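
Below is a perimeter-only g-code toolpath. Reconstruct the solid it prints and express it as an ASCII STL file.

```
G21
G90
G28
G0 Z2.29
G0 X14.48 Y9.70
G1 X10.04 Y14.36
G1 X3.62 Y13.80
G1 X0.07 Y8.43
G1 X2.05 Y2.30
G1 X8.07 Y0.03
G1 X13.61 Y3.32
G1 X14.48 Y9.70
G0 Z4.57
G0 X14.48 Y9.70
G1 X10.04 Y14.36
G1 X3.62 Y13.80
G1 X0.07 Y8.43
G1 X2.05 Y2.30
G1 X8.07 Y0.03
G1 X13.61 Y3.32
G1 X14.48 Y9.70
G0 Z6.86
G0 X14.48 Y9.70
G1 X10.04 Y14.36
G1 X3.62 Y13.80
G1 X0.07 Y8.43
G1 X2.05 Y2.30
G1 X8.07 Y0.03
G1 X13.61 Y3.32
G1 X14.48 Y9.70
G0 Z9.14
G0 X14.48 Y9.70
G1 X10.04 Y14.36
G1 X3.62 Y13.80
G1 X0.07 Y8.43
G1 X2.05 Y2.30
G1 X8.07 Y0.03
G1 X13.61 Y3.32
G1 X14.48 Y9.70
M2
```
solid part
  facet normal 0.0000 0.0000 -1.0000
    outer loop
      vertex 3.62 13.80 0.00
      vertex 10.04 14.36 0.00
      vertex 14.48 9.70 0.00
    endloop
  endfacet
  facet normal 0.0000 0.0000 -1.0000
    outer loop
      vertex 0.07 8.43 0.00
      vertex 3.62 13.80 0.00
      vertex 14.48 9.70 0.00
    endloop
  endfacet
  facet normal 0.0000 0.0000 -1.0000
    outer loop
      vertex 2.05 2.30 0.00
      vertex 0.07 8.43 0.00
      vertex 14.48 9.70 0.00
    endloop
  endfacet
  facet normal 0.0000 0.0000 -1.0000
    outer loop
      vertex 8.07 0.03 0.00
      vertex 2.05 2.30 0.00
      vertex 14.48 9.70 0.00
    endloop
  endfacet
  facet normal 0.0000 0.0000 -1.0000
    outer loop
      vertex 13.61 3.32 0.00
      vertex 8.07 0.03 0.00
      vertex 14.48 9.70 0.00
    endloop
  endfacet
  facet normal 0.0000 0.0000 1.0000
    outer loop
      vertex 14.48 9.70 9.14
      vertex 10.04 14.36 9.14
      vertex 3.62 13.80 9.14
    endloop
  endfacet
  facet normal 0.0000 0.0000 1.0000
    outer loop
      vertex 14.48 9.70 9.14
      vertex 3.62 13.80 9.14
      vertex 0.07 8.43 9.14
    endloop
  endfacet
  facet normal 0.0000 0.0000 1.0000
    outer loop
      vertex 14.48 9.70 9.14
      vertex 0.07 8.43 9.14
      vertex 2.05 2.30 9.14
    endloop
  endfacet
  facet normal 0.0000 0.0000 1.0000
    outer loop
      vertex 14.48 9.70 9.14
      vertex 2.05 2.30 9.14
      vertex 8.07 0.03 9.14
    endloop
  endfacet
  facet normal 0.0000 0.0000 1.0000
    outer loop
      vertex 14.48 9.70 9.14
      vertex 8.07 0.03 9.14
      vertex 13.61 3.32 9.14
    endloop
  endfacet
  facet normal 0.7240 0.6898 0.0000
    outer loop
      vertex 14.48 9.70 0.00
      vertex 10.04 14.36 0.00
      vertex 10.04 14.36 9.14
    endloop
  endfacet
  facet normal 0.7240 0.6898 0.0000
    outer loop
      vertex 14.48 9.70 0.00
      vertex 10.04 14.36 9.14
      vertex 14.48 9.70 9.14
    endloop
  endfacet
  facet normal -0.0869 0.9962 0.0000
    outer loop
      vertex 10.04 14.36 0.00
      vertex 3.62 13.80 0.00
      vertex 3.62 13.80 9.14
    endloop
  endfacet
  facet normal -0.0869 0.9962 0.0000
    outer loop
      vertex 10.04 14.36 0.00
      vertex 3.62 13.80 9.14
      vertex 10.04 14.36 9.14
    endloop
  endfacet
  facet normal -0.8342 0.5515 0.0000
    outer loop
      vertex 3.62 13.80 0.00
      vertex 0.07 8.43 0.00
      vertex 0.07 8.43 9.14
    endloop
  endfacet
  facet normal -0.8342 0.5515 0.0000
    outer loop
      vertex 3.62 13.80 0.00
      vertex 0.07 8.43 9.14
      vertex 3.62 13.80 9.14
    endloop
  endfacet
  facet normal -0.9516 -0.3074 0.0000
    outer loop
      vertex 0.07 8.43 0.00
      vertex 2.05 2.30 0.00
      vertex 2.05 2.30 9.14
    endloop
  endfacet
  facet normal -0.9516 -0.3074 0.0000
    outer loop
      vertex 0.07 8.43 0.00
      vertex 2.05 2.30 9.14
      vertex 0.07 8.43 9.14
    endloop
  endfacet
  facet normal -0.3528 -0.9357 0.0000
    outer loop
      vertex 2.05 2.30 0.00
      vertex 8.07 0.03 0.00
      vertex 8.07 0.03 9.14
    endloop
  endfacet
  facet normal -0.3528 -0.9357 0.0000
    outer loop
      vertex 2.05 2.30 0.00
      vertex 8.07 0.03 9.14
      vertex 2.05 2.30 9.14
    endloop
  endfacet
  facet normal 0.5106 -0.8598 0.0000
    outer loop
      vertex 8.07 0.03 0.00
      vertex 13.61 3.32 0.00
      vertex 13.61 3.32 9.14
    endloop
  endfacet
  facet normal 0.5106 -0.8598 0.0000
    outer loop
      vertex 8.07 0.03 0.00
      vertex 13.61 3.32 9.14
      vertex 8.07 0.03 9.14
    endloop
  endfacet
  facet normal 0.9908 -0.1351 0.0000
    outer loop
      vertex 13.61 3.32 0.00
      vertex 14.48 9.70 0.00
      vertex 14.48 9.70 9.14
    endloop
  endfacet
  facet normal 0.9908 -0.1351 0.0000
    outer loop
      vertex 13.61 3.32 0.00
      vertex 14.48 9.70 9.14
      vertex 13.61 3.32 9.14
    endloop
  endfacet
endsolid part

The G0 Z moves step by Δz≈2.29 mm. Every layer's G1 loop is the same polygon, so the solid is a straight extrusion of it from z=0 to z≈9.14. Closing with flat bottom and top caps and triangulating gives 24 facets — a regular 7-sided prism (a cylinder approximated with 7 flat sides), circumscribed radius ≈ 7.42 mm, height ≈ 9.14 mm.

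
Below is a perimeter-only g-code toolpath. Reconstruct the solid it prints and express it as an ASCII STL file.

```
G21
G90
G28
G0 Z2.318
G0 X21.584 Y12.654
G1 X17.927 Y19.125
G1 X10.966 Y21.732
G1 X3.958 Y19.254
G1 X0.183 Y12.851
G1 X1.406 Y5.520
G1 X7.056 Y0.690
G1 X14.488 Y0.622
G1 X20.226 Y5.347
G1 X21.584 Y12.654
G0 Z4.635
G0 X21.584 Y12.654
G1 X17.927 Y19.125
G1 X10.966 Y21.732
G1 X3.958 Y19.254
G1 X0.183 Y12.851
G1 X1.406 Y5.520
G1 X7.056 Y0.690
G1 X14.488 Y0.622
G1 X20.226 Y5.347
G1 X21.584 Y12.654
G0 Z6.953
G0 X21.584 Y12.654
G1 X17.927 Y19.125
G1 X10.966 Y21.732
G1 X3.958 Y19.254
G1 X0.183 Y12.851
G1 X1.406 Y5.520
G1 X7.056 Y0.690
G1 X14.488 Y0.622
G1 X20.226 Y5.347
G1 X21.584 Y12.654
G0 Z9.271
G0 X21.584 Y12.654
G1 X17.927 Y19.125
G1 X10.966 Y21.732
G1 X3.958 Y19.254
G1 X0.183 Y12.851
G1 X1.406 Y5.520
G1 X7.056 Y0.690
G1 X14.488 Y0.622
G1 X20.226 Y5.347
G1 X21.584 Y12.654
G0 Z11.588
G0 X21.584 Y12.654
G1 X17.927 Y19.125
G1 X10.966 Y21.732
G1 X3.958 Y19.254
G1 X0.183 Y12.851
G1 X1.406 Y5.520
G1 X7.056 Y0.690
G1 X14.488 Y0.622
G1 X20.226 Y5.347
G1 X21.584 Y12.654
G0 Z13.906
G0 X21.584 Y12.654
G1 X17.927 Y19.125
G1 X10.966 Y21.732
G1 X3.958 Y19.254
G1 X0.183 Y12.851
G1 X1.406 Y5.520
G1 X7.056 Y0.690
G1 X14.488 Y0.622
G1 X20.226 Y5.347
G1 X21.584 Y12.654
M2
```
solid part
  facet normal 0.0000 0.0000 -1.0000
    outer loop
      vertex 10.966 21.732 0.000
      vertex 17.927 19.125 0.000
      vertex 21.584 12.654 0.000
    endloop
  endfacet
  facet normal 0.0000 0.0000 -1.0000
    outer loop
      vertex 3.958 19.254 0.000
      vertex 10.966 21.732 0.000
      vertex 21.584 12.654 0.000
    endloop
  endfacet
  facet normal 0.0000 0.0000 -1.0000
    outer loop
      vertex 0.183 12.851 0.000
      vertex 3.958 19.254 0.000
      vertex 21.584 12.654 0.000
    endloop
  endfacet
  facet normal 0.0000 0.0000 -1.0000
    outer loop
      vertex 1.406 5.520 0.000
      vertex 0.183 12.851 0.000
      vertex 21.584 12.654 0.000
    endloop
  endfacet
  facet normal 0.0000 0.0000 -1.0000
    outer loop
      vertex 7.056 0.690 0.000
      vertex 1.406 5.520 0.000
      vertex 21.584 12.654 0.000
    endloop
  endfacet
  facet normal 0.0000 0.0000 -1.0000
    outer loop
      vertex 14.488 0.622 0.000
      vertex 7.056 0.690 0.000
      vertex 21.584 12.654 0.000
    endloop
  endfacet
  facet normal 0.0000 0.0000 -1.0000
    outer loop
      vertex 20.226 5.347 0.000
      vertex 14.488 0.622 0.000
      vertex 21.584 12.654 0.000
    endloop
  endfacet
  facet normal 0.0000 0.0000 1.0000
    outer loop
      vertex 21.584 12.654 13.906
      vertex 17.927 19.125 13.906
      vertex 10.966 21.732 13.906
    endloop
  endfacet
  facet normal 0.0000 0.0000 1.0000
    outer loop
      vertex 21.584 12.654 13.906
      vertex 10.966 21.732 13.906
      vertex 3.958 19.254 13.906
    endloop
  endfacet
  facet normal 0.0000 0.0000 1.0000
    outer loop
      vertex 21.584 12.654 13.906
      vertex 3.958 19.254 13.906
      vertex 0.183 12.851 13.906
    endloop
  endfacet
  facet normal 0.0000 0.0000 1.0000
    outer loop
      vertex 21.584 12.654 13.906
      vertex 0.183 12.851 13.906
      vertex 1.406 5.520 13.906
    endloop
  endfacet
  facet normal 0.0000 0.0000 1.0000
    outer loop
      vertex 21.584 12.654 13.906
      vertex 1.406 5.520 13.906
      vertex 7.056 0.690 13.906
    endloop
  endfacet
  facet normal 0.0000 0.0000 1.0000
    outer loop
      vertex 21.584 12.654 13.906
      vertex 7.056 0.690 13.906
      vertex 14.488 0.622 13.906
    endloop
  endfacet
  facet normal 0.0000 0.0000 1.0000
    outer loop
      vertex 21.584 12.654 13.906
      vertex 14.488 0.622 13.906
      vertex 20.226 5.347 13.906
    endloop
  endfacet
  facet normal 0.8706 0.4920 0.0000
    outer loop
      vertex 21.584 12.654 0.000
      vertex 17.927 19.125 0.000
      vertex 17.927 19.125 13.906
    endloop
  endfacet
  facet normal 0.8706 0.4920 0.0000
    outer loop
      vertex 21.584 12.654 0.000
      vertex 17.927 19.125 13.906
      vertex 21.584 12.654 13.906
    endloop
  endfacet
  facet normal 0.3507 0.9365 0.0000
    outer loop
      vertex 17.927 19.125 0.000
      vertex 10.966 21.732 0.000
      vertex 10.966 21.732 13.906
    endloop
  endfacet
  facet normal 0.3507 0.9365 0.0000
    outer loop
      vertex 17.927 19.125 0.000
      vertex 10.966 21.732 13.906
      vertex 17.927 19.125 13.906
    endloop
  endfacet
  facet normal -0.3334 0.9428 0.0000
    outer loop
      vertex 10.966 21.732 0.000
      vertex 3.958 19.254 0.000
      vertex 3.958 19.254 13.906
    endloop
  endfacet
  facet normal -0.3334 0.9428 0.0000
    outer loop
      vertex 10.966 21.732 0.000
      vertex 3.958 19.254 13.906
      vertex 10.966 21.732 13.906
    endloop
  endfacet
  facet normal -0.8614 0.5079 0.0000
    outer loop
      vertex 3.958 19.254 0.000
      vertex 0.183 12.851 0.000
      vertex 0.183 12.851 13.906
    endloop
  endfacet
  facet normal -0.8614 0.5079 0.0000
    outer loop
      vertex 3.958 19.254 0.000
      vertex 0.183 12.851 13.906
      vertex 3.958 19.254 13.906
    endloop
  endfacet
  facet normal -0.9864 -0.1646 0.0000
    outer loop
      vertex 0.183 12.851 0.000
      vertex 1.406 5.520 0.000
      vertex 1.406 5.520 13.906
    endloop
  endfacet
  facet normal -0.9864 -0.1646 0.0000
    outer loop
      vertex 0.183 12.851 0.000
      vertex 1.406 5.520 13.906
      vertex 0.183 12.851 13.906
    endloop
  endfacet
  facet normal -0.6498 -0.7601 0.0000
    outer loop
      vertex 1.406 5.520 0.000
      vertex 7.056 0.690 0.000
      vertex 7.056 0.690 13.906
    endloop
  endfacet
  facet normal -0.6498 -0.7601 0.0000
    outer loop
      vertex 1.406 5.520 0.000
      vertex 7.056 0.690 13.906
      vertex 1.406 5.520 13.906
    endloop
  endfacet
  facet normal -0.0091 -1.0000 0.0000
    outer loop
      vertex 7.056 0.690 0.000
      vertex 14.488 0.622 0.000
      vertex 14.488 0.622 13.906
    endloop
  endfacet
  facet normal -0.0091 -1.0000 0.0000
    outer loop
      vertex 7.056 0.690 0.000
      vertex 14.488 0.622 13.906
      vertex 7.056 0.690 13.906
    endloop
  endfacet
  facet normal 0.6357 -0.7720 0.0000
    outer loop
      vertex 14.488 0.622 0.000
      vertex 20.226 5.347 0.000
      vertex 20.226 5.347 13.906
    endloop
  endfacet
  facet normal 0.6357 -0.7720 0.0000
    outer loop
      vertex 14.488 0.622 0.000
      vertex 20.226 5.347 13.906
      vertex 14.488 0.622 13.906
    endloop
  endfacet
  facet normal 0.9832 -0.1827 0.0000
    outer loop
      vertex 20.226 5.347 0.000
      vertex 21.584 12.654 0.000
      vertex 21.584 12.654 13.906
    endloop
  endfacet
  facet normal 0.9832 -0.1827 0.0000
    outer loop
      vertex 20.226 5.347 0.000
      vertex 21.584 12.654 13.906
      vertex 20.226 5.347 13.906
    endloop
  endfacet
endsolid part

The G0 Z moves step by Δz≈2.318 mm. Every layer's G1 loop is the same polygon, so the solid is a straight extrusion of it from z=0 to z≈13.9. Closing with flat bottom and top caps and triangulating gives 32 facets — a regular 9-sided prism (a cylinder approximated with 9 flat sides), circumscribed radius ≈ 10.9 mm, height ≈ 13.9 mm.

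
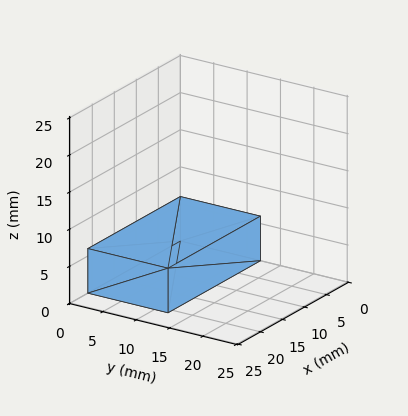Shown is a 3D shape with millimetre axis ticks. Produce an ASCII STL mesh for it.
Reading the render: the shape is a rectangular box, roughly 21 × 12 mm footprint and 6 mm tall (dimensions read to the nearest mm from the axis ticks). For the STL, each face is triangulated and given an outward normal.

solid part
  facet normal 0.0000 0.0000 -1.0000
    outer loop
      vertex 21.000 12.000 0.000
      vertex 21.000 0.000 0.000
      vertex 0.000 0.000 0.000
    endloop
  endfacet
  facet normal 0.0000 0.0000 -1.0000
    outer loop
      vertex 0.000 12.000 0.000
      vertex 21.000 12.000 0.000
      vertex 0.000 0.000 0.000
    endloop
  endfacet
  facet normal 0.0000 0.0000 1.0000
    outer loop
      vertex 0.000 0.000 6.000
      vertex 21.000 0.000 6.000
      vertex 21.000 12.000 6.000
    endloop
  endfacet
  facet normal 0.0000 0.0000 1.0000
    outer loop
      vertex 0.000 0.000 6.000
      vertex 21.000 12.000 6.000
      vertex 0.000 12.000 6.000
    endloop
  endfacet
  facet normal 0.0000 -1.0000 0.0000
    outer loop
      vertex 0.000 0.000 0.000
      vertex 21.000 0.000 0.000
      vertex 21.000 0.000 6.000
    endloop
  endfacet
  facet normal 0.0000 -1.0000 0.0000
    outer loop
      vertex 0.000 0.000 0.000
      vertex 21.000 0.000 6.000
      vertex 0.000 0.000 6.000
    endloop
  endfacet
  facet normal 0.0000 1.0000 0.0000
    outer loop
      vertex 21.000 12.000 6.000
      vertex 21.000 12.000 0.000
      vertex 0.000 12.000 0.000
    endloop
  endfacet
  facet normal 0.0000 1.0000 0.0000
    outer loop
      vertex 0.000 12.000 6.000
      vertex 21.000 12.000 6.000
      vertex 0.000 12.000 0.000
    endloop
  endfacet
  facet normal -1.0000 0.0000 0.0000
    outer loop
      vertex 0.000 12.000 6.000
      vertex 0.000 12.000 0.000
      vertex 0.000 0.000 0.000
    endloop
  endfacet
  facet normal -1.0000 0.0000 0.0000
    outer loop
      vertex 0.000 0.000 6.000
      vertex 0.000 12.000 6.000
      vertex 0.000 0.000 0.000
    endloop
  endfacet
  facet normal 1.0000 0.0000 0.0000
    outer loop
      vertex 21.000 0.000 0.000
      vertex 21.000 12.000 0.000
      vertex 21.000 12.000 6.000
    endloop
  endfacet
  facet normal 1.0000 0.0000 0.0000
    outer loop
      vertex 21.000 0.000 0.000
      vertex 21.000 12.000 6.000
      vertex 21.000 0.000 6.000
    endloop
  endfacet
endsolid part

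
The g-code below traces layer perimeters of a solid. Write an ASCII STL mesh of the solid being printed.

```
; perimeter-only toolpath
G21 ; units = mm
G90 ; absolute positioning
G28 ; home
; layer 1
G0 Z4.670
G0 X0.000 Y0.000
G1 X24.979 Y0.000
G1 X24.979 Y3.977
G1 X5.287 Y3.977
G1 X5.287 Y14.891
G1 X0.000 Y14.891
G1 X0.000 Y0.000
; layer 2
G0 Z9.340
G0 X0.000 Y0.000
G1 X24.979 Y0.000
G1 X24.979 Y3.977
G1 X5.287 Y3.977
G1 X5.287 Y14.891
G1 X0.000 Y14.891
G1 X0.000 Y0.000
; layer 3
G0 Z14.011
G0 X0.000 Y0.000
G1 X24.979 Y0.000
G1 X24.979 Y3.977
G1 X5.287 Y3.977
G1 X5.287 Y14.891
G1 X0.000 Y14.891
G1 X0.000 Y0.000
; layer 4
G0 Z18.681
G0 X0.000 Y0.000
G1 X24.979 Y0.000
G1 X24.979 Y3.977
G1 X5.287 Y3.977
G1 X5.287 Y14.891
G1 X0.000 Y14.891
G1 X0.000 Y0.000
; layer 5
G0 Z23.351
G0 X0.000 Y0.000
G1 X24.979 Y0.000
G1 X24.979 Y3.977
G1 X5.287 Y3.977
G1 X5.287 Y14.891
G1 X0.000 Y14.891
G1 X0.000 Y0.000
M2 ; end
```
solid part
  facet normal 0.0000 0.0000 -1.0000
    outer loop
      vertex 24.979 3.977 0.000
      vertex 24.979 0.000 0.000
      vertex 0.000 0.000 0.000
    endloop
  endfacet
  facet normal 0.0000 0.0000 -1.0000
    outer loop
      vertex 5.287 3.977 0.000
      vertex 24.979 3.977 0.000
      vertex 0.000 0.000 0.000
    endloop
  endfacet
  facet normal 0.0000 0.0000 -1.0000
    outer loop
      vertex 5.287 14.891 0.000
      vertex 5.287 3.977 0.000
      vertex 0.000 0.000 0.000
    endloop
  endfacet
  facet normal 0.0000 0.0000 -1.0000
    outer loop
      vertex 0.000 14.891 0.000
      vertex 5.287 14.891 0.000
      vertex 0.000 0.000 0.000
    endloop
  endfacet
  facet normal 0.0000 0.0000 1.0000
    outer loop
      vertex 0.000 0.000 23.351
      vertex 24.979 0.000 23.351
      vertex 24.979 3.977 23.351
    endloop
  endfacet
  facet normal 0.0000 0.0000 1.0000
    outer loop
      vertex 0.000 0.000 23.351
      vertex 24.979 3.977 23.351
      vertex 5.287 3.977 23.351
    endloop
  endfacet
  facet normal 0.0000 0.0000 1.0000
    outer loop
      vertex 0.000 0.000 23.351
      vertex 5.287 3.977 23.351
      vertex 5.287 14.891 23.351
    endloop
  endfacet
  facet normal 0.0000 0.0000 1.0000
    outer loop
      vertex 0.000 0.000 23.351
      vertex 5.287 14.891 23.351
      vertex 0.000 14.891 23.351
    endloop
  endfacet
  facet normal 0.0000 -1.0000 0.0000
    outer loop
      vertex 0.000 0.000 0.000
      vertex 24.979 0.000 0.000
      vertex 24.979 0.000 23.351
    endloop
  endfacet
  facet normal 0.0000 -1.0000 0.0000
    outer loop
      vertex 0.000 0.000 0.000
      vertex 24.979 0.000 23.351
      vertex 0.000 0.000 23.351
    endloop
  endfacet
  facet normal 1.0000 0.0000 0.0000
    outer loop
      vertex 24.979 0.000 0.000
      vertex 24.979 3.977 0.000
      vertex 24.979 3.977 23.351
    endloop
  endfacet
  facet normal 1.0000 0.0000 0.0000
    outer loop
      vertex 24.979 0.000 0.000
      vertex 24.979 3.977 23.351
      vertex 24.979 0.000 23.351
    endloop
  endfacet
  facet normal 0.0000 1.0000 0.0000
    outer loop
      vertex 24.979 3.977 0.000
      vertex 5.287 3.977 0.000
      vertex 5.287 3.977 23.351
    endloop
  endfacet
  facet normal 0.0000 1.0000 0.0000
    outer loop
      vertex 24.979 3.977 0.000
      vertex 5.287 3.977 23.351
      vertex 24.979 3.977 23.351
    endloop
  endfacet
  facet normal 1.0000 0.0000 0.0000
    outer loop
      vertex 5.287 3.977 0.000
      vertex 5.287 14.891 0.000
      vertex 5.287 14.891 23.351
    endloop
  endfacet
  facet normal 1.0000 0.0000 0.0000
    outer loop
      vertex 5.287 3.977 0.000
      vertex 5.287 14.891 23.351
      vertex 5.287 3.977 23.351
    endloop
  endfacet
  facet normal 0.0000 1.0000 0.0000
    outer loop
      vertex 5.287 14.891 0.000
      vertex 0.000 14.891 0.000
      vertex 0.000 14.891 23.351
    endloop
  endfacet
  facet normal 0.0000 1.0000 0.0000
    outer loop
      vertex 5.287 14.891 0.000
      vertex 0.000 14.891 23.351
      vertex 5.287 14.891 23.351
    endloop
  endfacet
  facet normal -1.0000 0.0000 0.0000
    outer loop
      vertex 0.000 14.891 0.000
      vertex 0.000 0.000 0.000
      vertex 0.000 0.000 23.351
    endloop
  endfacet
  facet normal -1.0000 0.0000 0.0000
    outer loop
      vertex 0.000 14.891 0.000
      vertex 0.000 0.000 23.351
      vertex 0.000 14.891 23.351
    endloop
  endfacet
endsolid part

The G0 Z moves step by Δz≈4.670 mm. Every layer's G1 loop is the same polygon, so the solid is a straight extrusion of it from z=0 to z≈23.4. Closing with flat bottom and top caps and triangulating gives 20 facets — an L-shaped prism: outer 25 × 14.9 mm, arm thicknesses ≈ 3.98 mm (horizontal) and 5.29 mm (vertical), extruded 23.4 mm in z.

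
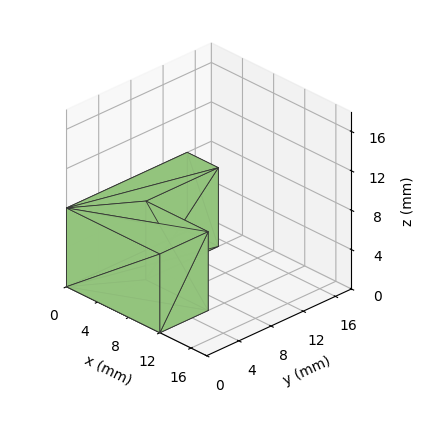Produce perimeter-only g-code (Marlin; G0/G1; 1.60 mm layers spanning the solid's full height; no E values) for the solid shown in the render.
Reading the render: the shape is an L-shaped prism: outer 12 × 15 mm, arm thicknesses ≈ 6 mm (horizontal) and 4 mm (vertical), extruded 8 mm in z (dimensions read to the nearest mm from the axis ticks). For the g-code, the solid's height is divided into equal slices at the stated Δz and each level perimeter traced with G1 moves after a G0 lift.

; perimeter-only toolpath
G21 ; units = mm
G90 ; absolute positioning
G28 ; home
; layer 1
G0 Z1.60
G0 X0.00 Y0.00
G1 X12.00 Y0.00
G1 X12.00 Y6.00
G1 X4.00 Y6.00
G1 X4.00 Y15.00
G1 X0.00 Y15.00
G1 X0.00 Y0.00
; layer 2
G0 Z3.20
G0 X0.00 Y0.00
G1 X12.00 Y0.00
G1 X12.00 Y6.00
G1 X4.00 Y6.00
G1 X4.00 Y15.00
G1 X0.00 Y15.00
G1 X0.00 Y0.00
; layer 3
G0 Z4.80
G0 X0.00 Y0.00
G1 X12.00 Y0.00
G1 X12.00 Y6.00
G1 X4.00 Y6.00
G1 X4.00 Y15.00
G1 X0.00 Y15.00
G1 X0.00 Y0.00
; layer 4
G0 Z6.40
G0 X0.00 Y0.00
G1 X12.00 Y0.00
G1 X12.00 Y6.00
G1 X4.00 Y6.00
G1 X4.00 Y15.00
G1 X0.00 Y15.00
G1 X0.00 Y0.00
; layer 5
G0 Z8.00
G0 X0.00 Y0.00
G1 X12.00 Y0.00
G1 X12.00 Y6.00
G1 X4.00 Y6.00
G1 X4.00 Y15.00
G1 X0.00 Y15.00
G1 X0.00 Y0.00
M2 ; end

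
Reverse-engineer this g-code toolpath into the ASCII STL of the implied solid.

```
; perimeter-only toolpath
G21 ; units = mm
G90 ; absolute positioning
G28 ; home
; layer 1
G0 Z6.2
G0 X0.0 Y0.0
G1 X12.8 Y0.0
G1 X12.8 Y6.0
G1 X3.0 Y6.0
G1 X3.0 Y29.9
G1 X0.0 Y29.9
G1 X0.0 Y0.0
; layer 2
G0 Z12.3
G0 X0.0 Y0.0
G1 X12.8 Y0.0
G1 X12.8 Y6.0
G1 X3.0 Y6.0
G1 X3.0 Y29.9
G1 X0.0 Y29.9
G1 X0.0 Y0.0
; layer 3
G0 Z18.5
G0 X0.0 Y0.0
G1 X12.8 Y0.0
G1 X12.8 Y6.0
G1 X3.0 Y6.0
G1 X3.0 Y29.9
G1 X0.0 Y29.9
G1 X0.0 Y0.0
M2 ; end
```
solid part
  facet normal 0.0000 0.0000 -1.0000
    outer loop
      vertex 12.8 6.0 0.0
      vertex 12.8 0.0 0.0
      vertex 0.0 0.0 0.0
    endloop
  endfacet
  facet normal 0.0000 0.0000 -1.0000
    outer loop
      vertex 3.0 6.0 0.0
      vertex 12.8 6.0 0.0
      vertex 0.0 0.0 0.0
    endloop
  endfacet
  facet normal 0.0000 0.0000 -1.0000
    outer loop
      vertex 3.0 29.9 0.0
      vertex 3.0 6.0 0.0
      vertex 0.0 0.0 0.0
    endloop
  endfacet
  facet normal 0.0000 0.0000 -1.0000
    outer loop
      vertex 0.0 29.9 0.0
      vertex 3.0 29.9 0.0
      vertex 0.0 0.0 0.0
    endloop
  endfacet
  facet normal 0.0000 0.0000 1.0000
    outer loop
      vertex 0.0 0.0 18.5
      vertex 12.8 0.0 18.5
      vertex 12.8 6.0 18.5
    endloop
  endfacet
  facet normal 0.0000 0.0000 1.0000
    outer loop
      vertex 0.0 0.0 18.5
      vertex 12.8 6.0 18.5
      vertex 3.0 6.0 18.5
    endloop
  endfacet
  facet normal 0.0000 0.0000 1.0000
    outer loop
      vertex 0.0 0.0 18.5
      vertex 3.0 6.0 18.5
      vertex 3.0 29.9 18.5
    endloop
  endfacet
  facet normal 0.0000 0.0000 1.0000
    outer loop
      vertex 0.0 0.0 18.5
      vertex 3.0 29.9 18.5
      vertex 0.0 29.9 18.5
    endloop
  endfacet
  facet normal 0.0000 -1.0000 0.0000
    outer loop
      vertex 0.0 0.0 0.0
      vertex 12.8 0.0 0.0
      vertex 12.8 0.0 18.5
    endloop
  endfacet
  facet normal 0.0000 -1.0000 0.0000
    outer loop
      vertex 0.0 0.0 0.0
      vertex 12.8 0.0 18.5
      vertex 0.0 0.0 18.5
    endloop
  endfacet
  facet normal 1.0000 0.0000 0.0000
    outer loop
      vertex 12.8 0.0 0.0
      vertex 12.8 6.0 0.0
      vertex 12.8 6.0 18.5
    endloop
  endfacet
  facet normal 1.0000 0.0000 0.0000
    outer loop
      vertex 12.8 0.0 0.0
      vertex 12.8 6.0 18.5
      vertex 12.8 0.0 18.5
    endloop
  endfacet
  facet normal 0.0000 1.0000 0.0000
    outer loop
      vertex 12.8 6.0 0.0
      vertex 3.0 6.0 0.0
      vertex 3.0 6.0 18.5
    endloop
  endfacet
  facet normal 0.0000 1.0000 0.0000
    outer loop
      vertex 12.8 6.0 0.0
      vertex 3.0 6.0 18.5
      vertex 12.8 6.0 18.5
    endloop
  endfacet
  facet normal 1.0000 0.0000 0.0000
    outer loop
      vertex 3.0 6.0 0.0
      vertex 3.0 29.9 0.0
      vertex 3.0 29.9 18.5
    endloop
  endfacet
  facet normal 1.0000 0.0000 0.0000
    outer loop
      vertex 3.0 6.0 0.0
      vertex 3.0 29.9 18.5
      vertex 3.0 6.0 18.5
    endloop
  endfacet
  facet normal 0.0000 1.0000 0.0000
    outer loop
      vertex 3.0 29.9 0.0
      vertex 0.0 29.9 0.0
      vertex 0.0 29.9 18.5
    endloop
  endfacet
  facet normal 0.0000 1.0000 0.0000
    outer loop
      vertex 3.0 29.9 0.0
      vertex 0.0 29.9 18.5
      vertex 3.0 29.9 18.5
    endloop
  endfacet
  facet normal -1.0000 0.0000 0.0000
    outer loop
      vertex 0.0 29.9 0.0
      vertex 0.0 0.0 0.0
      vertex 0.0 0.0 18.5
    endloop
  endfacet
  facet normal -1.0000 0.0000 0.0000
    outer loop
      vertex 0.0 29.9 0.0
      vertex 0.0 0.0 18.5
      vertex 0.0 29.9 18.5
    endloop
  endfacet
endsolid part

The G0 Z moves step by Δz≈6.2 mm. Every layer's G1 loop is the same polygon, so the solid is a straight extrusion of it from z=0 to z≈18.5. Closing with flat bottom and top caps and triangulating gives 20 facets — an L-shaped prism: outer 12.8 × 29.9 mm, arm thicknesses ≈ 6 mm (horizontal) and 3 mm (vertical), extruded 18.5 mm in z.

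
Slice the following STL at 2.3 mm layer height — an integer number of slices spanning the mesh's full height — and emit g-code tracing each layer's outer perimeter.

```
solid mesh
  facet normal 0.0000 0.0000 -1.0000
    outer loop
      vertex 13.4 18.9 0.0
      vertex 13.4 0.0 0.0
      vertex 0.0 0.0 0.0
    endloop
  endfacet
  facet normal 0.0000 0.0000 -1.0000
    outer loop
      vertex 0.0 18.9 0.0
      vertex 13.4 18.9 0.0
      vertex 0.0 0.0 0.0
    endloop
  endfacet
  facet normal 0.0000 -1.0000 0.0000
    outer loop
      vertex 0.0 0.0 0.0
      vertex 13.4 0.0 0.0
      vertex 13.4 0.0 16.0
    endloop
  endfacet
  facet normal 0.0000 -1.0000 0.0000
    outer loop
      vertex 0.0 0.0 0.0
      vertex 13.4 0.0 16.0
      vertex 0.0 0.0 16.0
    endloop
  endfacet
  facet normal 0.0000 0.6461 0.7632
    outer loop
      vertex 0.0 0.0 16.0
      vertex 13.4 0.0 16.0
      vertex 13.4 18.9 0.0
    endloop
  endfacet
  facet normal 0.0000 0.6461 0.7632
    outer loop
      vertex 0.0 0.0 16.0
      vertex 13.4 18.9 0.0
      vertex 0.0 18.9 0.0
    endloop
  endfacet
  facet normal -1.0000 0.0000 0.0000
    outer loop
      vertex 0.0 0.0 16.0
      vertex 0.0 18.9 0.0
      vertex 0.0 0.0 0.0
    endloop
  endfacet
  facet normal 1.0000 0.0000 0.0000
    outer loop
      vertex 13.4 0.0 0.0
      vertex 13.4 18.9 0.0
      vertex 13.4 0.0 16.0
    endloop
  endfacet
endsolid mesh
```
; perimeter-only toolpath
G21 ; units = mm
G90 ; absolute positioning
G28 ; home
; layer 1
G0 Z2.3
G0 X0.0 Y0.0
G1 X13.4 Y0.0
G1 X13.4 Y16.2
G1 X0.0 Y16.2
G1 X0.0 Y0.0
; layer 2
G0 Z4.6
G0 X0.0 Y0.0
G1 X13.4 Y0.0
G1 X13.4 Y13.5
G1 X0.0 Y13.5
G1 X0.0 Y0.0
; layer 3
G0 Z6.9
G0 X0.0 Y0.0
G1 X13.4 Y0.0
G1 X13.4 Y10.8
G1 X0.0 Y10.8
G1 X0.0 Y0.0
; layer 4
G0 Z9.1
G0 X0.0 Y0.0
G1 X13.4 Y0.0
G1 X13.4 Y8.1
G1 X0.0 Y8.1
G1 X0.0 Y0.0
; layer 5
G0 Z11.4
G0 X0.0 Y0.0
G1 X13.4 Y0.0
G1 X13.4 Y5.4
G1 X0.0 Y5.4
G1 X0.0 Y0.0
; layer 6
G0 Z13.7
G0 X0.0 Y0.0
G1 X13.4 Y0.0
G1 X13.4 Y2.7
G1 X0.0 Y2.7
G1 X0.0 Y0.0
M2 ; end

The solid is a wedge (ramp): 13.4 × 18.9 mm base, rising to 16 mm along the y=0 edge and sloping linearly to z=0 at y=18.9. Slicing at Δz = 2.3 mm — 7 equal slices spanning the solid's height, so layer i sits at z = i·h/7 — gives 6 non-empty perimeters. Each is a 4-segment closed polygon; G0 lifts to the layer z and rapids to the start vertex, then G1 traces the edges. The cross-section shrinks linearly with z (the slice at the apex is degenerate and omitted).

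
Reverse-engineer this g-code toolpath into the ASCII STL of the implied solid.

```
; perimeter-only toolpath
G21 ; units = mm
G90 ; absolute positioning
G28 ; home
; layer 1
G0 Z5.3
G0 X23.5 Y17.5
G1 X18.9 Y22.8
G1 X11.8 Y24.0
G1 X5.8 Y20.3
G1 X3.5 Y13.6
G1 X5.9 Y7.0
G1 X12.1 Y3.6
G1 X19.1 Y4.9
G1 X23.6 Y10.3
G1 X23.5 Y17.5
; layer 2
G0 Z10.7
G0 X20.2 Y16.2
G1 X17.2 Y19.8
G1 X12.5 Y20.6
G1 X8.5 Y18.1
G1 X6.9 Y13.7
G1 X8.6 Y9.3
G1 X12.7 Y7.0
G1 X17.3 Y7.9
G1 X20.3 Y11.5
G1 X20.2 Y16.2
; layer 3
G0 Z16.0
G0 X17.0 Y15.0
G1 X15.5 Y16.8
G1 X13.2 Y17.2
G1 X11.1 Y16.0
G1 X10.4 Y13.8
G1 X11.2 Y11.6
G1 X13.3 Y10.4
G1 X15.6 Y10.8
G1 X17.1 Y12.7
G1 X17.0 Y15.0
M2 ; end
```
solid part
  facet normal 0.0000 0.0000 -1.0000
    outer loop
      vertex 11.2 27.4 0.0
      vertex 20.6 25.8 0.0
      vertex 26.7 18.7 0.0
    endloop
  endfacet
  facet normal 0.0000 0.0000 -1.0000
    outer loop
      vertex 3.1 22.5 0.0
      vertex 11.2 27.4 0.0
      vertex 26.7 18.7 0.0
    endloop
  endfacet
  facet normal 0.0000 0.0000 -1.0000
    outer loop
      vertex 0.0 13.6 0.0
      vertex 3.1 22.5 0.0
      vertex 26.7 18.7 0.0
    endloop
  endfacet
  facet normal 0.0000 0.0000 -1.0000
    outer loop
      vertex 3.3 4.8 0.0
      vertex 0.0 13.6 0.0
      vertex 26.7 18.7 0.0
    endloop
  endfacet
  facet normal 0.0000 0.0000 -1.0000
    outer loop
      vertex 11.6 0.2 0.0
      vertex 3.3 4.8 0.0
      vertex 26.7 18.7 0.0
    endloop
  endfacet
  facet normal 0.0000 0.0000 -1.0000
    outer loop
      vertex 20.8 1.9 0.0
      vertex 11.6 0.2 0.0
      vertex 26.7 18.7 0.0
    endloop
  endfacet
  facet normal 0.0000 0.0000 -1.0000
    outer loop
      vertex 26.8 9.2 0.0
      vertex 20.8 1.9 0.0
      vertex 26.7 18.7 0.0
    endloop
  endfacet
  facet normal 0.6477 0.5565 0.5203
    outer loop
      vertex 26.7 18.7 0.0
      vertex 20.6 25.8 0.0
      vertex 13.8 13.8 21.3
    endloop
  endfacet
  facet normal 0.1433 0.8420 0.5201
    outer loop
      vertex 20.6 25.8 0.0
      vertex 11.2 27.4 0.0
      vertex 13.8 13.8 21.3
    endloop
  endfacet
  facet normal -0.4420 0.7306 0.5204
    outer loop
      vertex 11.2 27.4 0.0
      vertex 3.1 22.5 0.0
      vertex 13.8 13.8 21.3
    endloop
  endfacet
  facet normal -0.8066 0.2810 0.5200
    outer loop
      vertex 3.1 22.5 0.0
      vertex 0.0 13.6 0.0
      vertex 13.8 13.8 21.3
    endloop
  endfacet
  facet normal -0.7994 -0.2998 0.5207
    outer loop
      vertex 0.0 13.6 0.0
      vertex 3.3 4.8 0.0
      vertex 13.8 13.8 21.3
    endloop
  endfacet
  facet normal -0.4141 -0.7472 0.5198
    outer loop
      vertex 3.3 4.8 0.0
      vertex 11.6 0.2 0.0
      vertex 13.8 13.8 21.3
    endloop
  endfacet
  facet normal 0.1552 -0.8398 0.5202
    outer loop
      vertex 11.6 0.2 0.0
      vertex 20.8 1.9 0.0
      vertex 13.8 13.8 21.3
    endloop
  endfacet
  facet normal 0.6599 -0.5424 0.5199
    outer loop
      vertex 20.8 1.9 0.0
      vertex 26.8 9.2 0.0
      vertex 13.8 13.8 21.3
    endloop
  endfacet
  facet normal 0.8544 0.0090 0.5195
    outer loop
      vertex 26.8 9.2 0.0
      vertex 26.7 18.7 0.0
      vertex 13.8 13.8 21.3
    endloop
  endfacet
endsolid part

The G0 Z moves step by Δz≈5.3 mm. The G1 loops shrink linearly with z, so the solid tapers from its base footprint up to z≈21.3. Closing with a flat bottom cap and the tapered top and triangulating gives 16 facets — a regular 9-sided pyramid, base circumscribed radius ≈ 13.8 mm, apex at z ≈ 21.3 mm.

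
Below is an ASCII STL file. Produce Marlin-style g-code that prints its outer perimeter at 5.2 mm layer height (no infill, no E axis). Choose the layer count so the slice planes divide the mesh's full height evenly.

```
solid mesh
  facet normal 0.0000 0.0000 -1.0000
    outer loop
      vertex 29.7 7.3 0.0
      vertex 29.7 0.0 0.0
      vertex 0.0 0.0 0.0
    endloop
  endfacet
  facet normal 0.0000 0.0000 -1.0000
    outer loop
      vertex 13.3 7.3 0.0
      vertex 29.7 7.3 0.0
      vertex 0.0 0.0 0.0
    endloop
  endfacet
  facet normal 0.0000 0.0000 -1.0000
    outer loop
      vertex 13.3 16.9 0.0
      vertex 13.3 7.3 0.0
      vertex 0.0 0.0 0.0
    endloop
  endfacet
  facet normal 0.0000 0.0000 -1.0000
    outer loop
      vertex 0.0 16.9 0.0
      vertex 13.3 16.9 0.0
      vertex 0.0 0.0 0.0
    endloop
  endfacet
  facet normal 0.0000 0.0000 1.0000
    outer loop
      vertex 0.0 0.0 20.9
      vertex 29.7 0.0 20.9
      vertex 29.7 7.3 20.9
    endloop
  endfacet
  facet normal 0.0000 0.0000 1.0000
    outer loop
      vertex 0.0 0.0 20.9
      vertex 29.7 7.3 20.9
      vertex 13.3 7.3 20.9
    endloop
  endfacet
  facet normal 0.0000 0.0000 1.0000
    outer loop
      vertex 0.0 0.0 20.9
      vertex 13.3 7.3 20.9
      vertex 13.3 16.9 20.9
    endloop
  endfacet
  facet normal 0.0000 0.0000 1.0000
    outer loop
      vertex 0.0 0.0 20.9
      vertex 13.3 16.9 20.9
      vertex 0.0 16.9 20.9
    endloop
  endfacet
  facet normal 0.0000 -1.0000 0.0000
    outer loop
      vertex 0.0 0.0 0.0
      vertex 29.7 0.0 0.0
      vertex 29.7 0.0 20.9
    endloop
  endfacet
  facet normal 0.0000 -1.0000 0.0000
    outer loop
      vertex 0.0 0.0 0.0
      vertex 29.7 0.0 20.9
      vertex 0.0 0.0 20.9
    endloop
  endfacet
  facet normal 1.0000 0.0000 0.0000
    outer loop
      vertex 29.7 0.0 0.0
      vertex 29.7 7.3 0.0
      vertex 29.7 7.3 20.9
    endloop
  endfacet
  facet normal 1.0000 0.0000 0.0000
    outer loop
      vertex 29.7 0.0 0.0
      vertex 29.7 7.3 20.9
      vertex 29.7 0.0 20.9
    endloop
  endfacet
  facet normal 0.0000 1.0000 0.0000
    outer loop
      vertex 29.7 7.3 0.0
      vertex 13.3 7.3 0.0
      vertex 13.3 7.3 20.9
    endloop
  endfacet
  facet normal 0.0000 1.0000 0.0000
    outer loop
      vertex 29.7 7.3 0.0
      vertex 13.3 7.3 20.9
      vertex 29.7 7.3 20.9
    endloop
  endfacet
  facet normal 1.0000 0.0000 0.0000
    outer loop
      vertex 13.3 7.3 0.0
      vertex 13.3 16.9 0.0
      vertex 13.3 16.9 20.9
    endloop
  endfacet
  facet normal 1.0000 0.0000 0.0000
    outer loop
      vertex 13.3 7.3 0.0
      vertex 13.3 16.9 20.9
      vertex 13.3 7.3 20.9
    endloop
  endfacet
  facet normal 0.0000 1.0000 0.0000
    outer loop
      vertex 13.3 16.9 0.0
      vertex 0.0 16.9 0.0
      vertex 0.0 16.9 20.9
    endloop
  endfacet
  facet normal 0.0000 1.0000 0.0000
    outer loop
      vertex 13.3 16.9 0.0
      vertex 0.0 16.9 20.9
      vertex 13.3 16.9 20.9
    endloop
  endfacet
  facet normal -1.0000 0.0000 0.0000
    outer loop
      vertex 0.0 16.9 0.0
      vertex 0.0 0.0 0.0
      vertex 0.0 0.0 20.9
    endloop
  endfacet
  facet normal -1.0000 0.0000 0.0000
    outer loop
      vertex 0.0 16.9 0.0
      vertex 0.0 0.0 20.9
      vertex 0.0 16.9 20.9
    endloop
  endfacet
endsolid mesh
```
; perimeter-only toolpath
G21 ; units = mm
G90 ; absolute positioning
G28 ; home
; layer 1
G0 Z5.2
G0 X0.0 Y0.0
G1 X29.7 Y0.0
G1 X29.7 Y7.3
G1 X13.3 Y7.3
G1 X13.3 Y16.9
G1 X0.0 Y16.9
G1 X0.0 Y0.0
; layer 2
G0 Z10.4
G0 X0.0 Y0.0
G1 X29.7 Y0.0
G1 X29.7 Y7.3
G1 X13.3 Y7.3
G1 X13.3 Y16.9
G1 X0.0 Y16.9
G1 X0.0 Y0.0
; layer 3
G0 Z15.7
G0 X0.0 Y0.0
G1 X29.7 Y0.0
G1 X29.7 Y7.3
G1 X13.3 Y7.3
G1 X13.3 Y16.9
G1 X0.0 Y16.9
G1 X0.0 Y0.0
; layer 4
G0 Z20.9
G0 X0.0 Y0.0
G1 X29.7 Y0.0
G1 X29.7 Y7.3
G1 X13.3 Y7.3
G1 X13.3 Y16.9
G1 X0.0 Y16.9
G1 X0.0 Y0.0
M2 ; end

The solid is an L-shaped prism: outer 29.7 × 16.9 mm, arm thicknesses ≈ 7.3 mm (horizontal) and 13.3 mm (vertical), extruded 20.9 mm in z. Slicing at Δz = 5.2 mm — 4 equal slices spanning the solid's height, so layer i sits at z = i·h/4 — gives 4 non-empty perimeters. Each is a 6-segment closed polygon; G0 lifts to the layer z and rapids to the start vertex, then G1 traces the edges.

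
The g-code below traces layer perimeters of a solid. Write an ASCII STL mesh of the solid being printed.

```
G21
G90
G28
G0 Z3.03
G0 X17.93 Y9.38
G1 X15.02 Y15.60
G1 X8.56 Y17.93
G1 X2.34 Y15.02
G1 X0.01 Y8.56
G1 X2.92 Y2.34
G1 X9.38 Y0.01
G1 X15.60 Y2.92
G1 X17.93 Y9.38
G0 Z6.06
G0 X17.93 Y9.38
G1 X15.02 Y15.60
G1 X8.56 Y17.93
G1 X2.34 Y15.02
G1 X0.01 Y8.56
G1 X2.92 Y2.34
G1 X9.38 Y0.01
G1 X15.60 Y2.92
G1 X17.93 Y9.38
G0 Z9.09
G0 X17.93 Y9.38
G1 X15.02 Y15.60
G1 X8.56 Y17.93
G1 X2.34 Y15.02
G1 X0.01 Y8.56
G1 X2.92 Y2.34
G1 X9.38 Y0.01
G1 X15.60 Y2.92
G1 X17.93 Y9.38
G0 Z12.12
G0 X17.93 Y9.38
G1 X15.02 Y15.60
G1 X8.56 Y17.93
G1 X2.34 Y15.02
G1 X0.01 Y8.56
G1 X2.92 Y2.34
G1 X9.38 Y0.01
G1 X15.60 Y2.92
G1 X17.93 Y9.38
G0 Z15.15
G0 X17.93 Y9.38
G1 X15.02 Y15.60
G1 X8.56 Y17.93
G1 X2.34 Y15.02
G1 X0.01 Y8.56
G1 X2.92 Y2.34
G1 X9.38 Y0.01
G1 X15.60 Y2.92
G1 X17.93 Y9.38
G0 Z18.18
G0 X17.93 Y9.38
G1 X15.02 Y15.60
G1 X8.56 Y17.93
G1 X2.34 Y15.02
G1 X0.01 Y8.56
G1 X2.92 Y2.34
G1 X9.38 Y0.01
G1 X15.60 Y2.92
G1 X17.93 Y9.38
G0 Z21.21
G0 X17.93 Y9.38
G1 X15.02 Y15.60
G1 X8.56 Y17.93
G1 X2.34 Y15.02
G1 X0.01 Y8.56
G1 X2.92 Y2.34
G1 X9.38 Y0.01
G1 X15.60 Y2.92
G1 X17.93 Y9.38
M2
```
solid part
  facet normal 0.0000 0.0000 -1.0000
    outer loop
      vertex 8.56 17.93 0.00
      vertex 15.02 15.60 0.00
      vertex 17.93 9.38 0.00
    endloop
  endfacet
  facet normal 0.0000 0.0000 -1.0000
    outer loop
      vertex 2.34 15.02 0.00
      vertex 8.56 17.93 0.00
      vertex 17.93 9.38 0.00
    endloop
  endfacet
  facet normal 0.0000 0.0000 -1.0000
    outer loop
      vertex 0.01 8.56 0.00
      vertex 2.34 15.02 0.00
      vertex 17.93 9.38 0.00
    endloop
  endfacet
  facet normal 0.0000 0.0000 -1.0000
    outer loop
      vertex 2.92 2.34 0.00
      vertex 0.01 8.56 0.00
      vertex 17.93 9.38 0.00
    endloop
  endfacet
  facet normal 0.0000 0.0000 -1.0000
    outer loop
      vertex 9.38 0.01 0.00
      vertex 2.92 2.34 0.00
      vertex 17.93 9.38 0.00
    endloop
  endfacet
  facet normal 0.0000 0.0000 -1.0000
    outer loop
      vertex 15.60 2.92 0.00
      vertex 9.38 0.01 0.00
      vertex 17.93 9.38 0.00
    endloop
  endfacet
  facet normal 0.0000 0.0000 1.0000
    outer loop
      vertex 17.93 9.38 21.21
      vertex 15.02 15.60 21.21
      vertex 8.56 17.93 21.21
    endloop
  endfacet
  facet normal 0.0000 0.0000 1.0000
    outer loop
      vertex 17.93 9.38 21.21
      vertex 8.56 17.93 21.21
      vertex 2.34 15.02 21.21
    endloop
  endfacet
  facet normal 0.0000 0.0000 1.0000
    outer loop
      vertex 17.93 9.38 21.21
      vertex 2.34 15.02 21.21
      vertex 0.01 8.56 21.21
    endloop
  endfacet
  facet normal 0.0000 0.0000 1.0000
    outer loop
      vertex 17.93 9.38 21.21
      vertex 0.01 8.56 21.21
      vertex 2.92 2.34 21.21
    endloop
  endfacet
  facet normal 0.0000 0.0000 1.0000
    outer loop
      vertex 17.93 9.38 21.21
      vertex 2.92 2.34 21.21
      vertex 9.38 0.01 21.21
    endloop
  endfacet
  facet normal 0.0000 0.0000 1.0000
    outer loop
      vertex 17.93 9.38 21.21
      vertex 9.38 0.01 21.21
      vertex 15.60 2.92 21.21
    endloop
  endfacet
  facet normal 0.9058 0.4238 0.0000
    outer loop
      vertex 17.93 9.38 0.00
      vertex 15.02 15.60 0.00
      vertex 15.02 15.60 21.21
    endloop
  endfacet
  facet normal 0.9058 0.4238 0.0000
    outer loop
      vertex 17.93 9.38 0.00
      vertex 15.02 15.60 21.21
      vertex 17.93 9.38 21.21
    endloop
  endfacet
  facet normal 0.3393 0.9407 0.0000
    outer loop
      vertex 15.02 15.60 0.00
      vertex 8.56 17.93 0.00
      vertex 8.56 17.93 21.21
    endloop
  endfacet
  facet normal 0.3393 0.9407 0.0000
    outer loop
      vertex 15.02 15.60 0.00
      vertex 8.56 17.93 21.21
      vertex 15.02 15.60 21.21
    endloop
  endfacet
  facet normal -0.4238 0.9058 0.0000
    outer loop
      vertex 8.56 17.93 0.00
      vertex 2.34 15.02 0.00
      vertex 2.34 15.02 21.21
    endloop
  endfacet
  facet normal -0.4238 0.9058 0.0000
    outer loop
      vertex 8.56 17.93 0.00
      vertex 2.34 15.02 21.21
      vertex 8.56 17.93 21.21
    endloop
  endfacet
  facet normal -0.9407 0.3393 0.0000
    outer loop
      vertex 2.34 15.02 0.00
      vertex 0.01 8.56 0.00
      vertex 0.01 8.56 21.21
    endloop
  endfacet
  facet normal -0.9407 0.3393 0.0000
    outer loop
      vertex 2.34 15.02 0.00
      vertex 0.01 8.56 21.21
      vertex 2.34 15.02 21.21
    endloop
  endfacet
  facet normal -0.9058 -0.4238 0.0000
    outer loop
      vertex 0.01 8.56 0.00
      vertex 2.92 2.34 0.00
      vertex 2.92 2.34 21.21
    endloop
  endfacet
  facet normal -0.9058 -0.4238 0.0000
    outer loop
      vertex 0.01 8.56 0.00
      vertex 2.92 2.34 21.21
      vertex 0.01 8.56 21.21
    endloop
  endfacet
  facet normal -0.3393 -0.9407 0.0000
    outer loop
      vertex 2.92 2.34 0.00
      vertex 9.38 0.01 0.00
      vertex 9.38 0.01 21.21
    endloop
  endfacet
  facet normal -0.3393 -0.9407 0.0000
    outer loop
      vertex 2.92 2.34 0.00
      vertex 9.38 0.01 21.21
      vertex 2.92 2.34 21.21
    endloop
  endfacet
  facet normal 0.4238 -0.9058 0.0000
    outer loop
      vertex 9.38 0.01 0.00
      vertex 15.60 2.92 0.00
      vertex 15.60 2.92 21.21
    endloop
  endfacet
  facet normal 0.4238 -0.9058 0.0000
    outer loop
      vertex 9.38 0.01 0.00
      vertex 15.60 2.92 21.21
      vertex 9.38 0.01 21.21
    endloop
  endfacet
  facet normal 0.9407 -0.3393 0.0000
    outer loop
      vertex 15.60 2.92 0.00
      vertex 17.93 9.38 0.00
      vertex 17.93 9.38 21.21
    endloop
  endfacet
  facet normal 0.9407 -0.3393 0.0000
    outer loop
      vertex 15.60 2.92 0.00
      vertex 17.93 9.38 21.21
      vertex 15.60 2.92 21.21
    endloop
  endfacet
endsolid part

The G0 Z moves step by Δz≈3.03 mm. Every layer's G1 loop is the same polygon, so the solid is a straight extrusion of it from z=0 to z≈21.2. Closing with flat bottom and top caps and triangulating gives 28 facets — a regular 8-sided prism (a cylinder approximated with 8 flat sides), circumscribed radius ≈ 8.97 mm, height ≈ 21.2 mm.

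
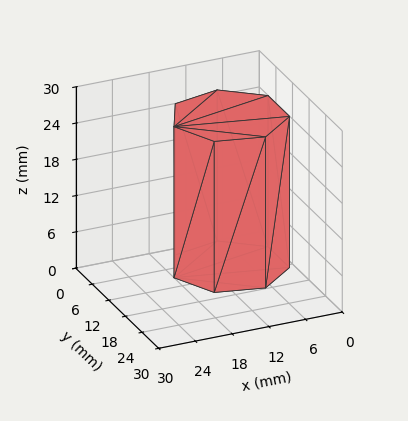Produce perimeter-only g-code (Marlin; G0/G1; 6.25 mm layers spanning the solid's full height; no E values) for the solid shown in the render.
Reading the render: the shape is a regular 7-sided prism (a cylinder approximated with 7 flat sides), circumscribed radius ≈ 9 mm, height ≈ 25 mm (dimensions read to the nearest mm from the axis ticks). For the g-code, the solid's height is divided into equal slices at the stated Δz and each level perimeter traced with G1 moves after a G0 lift.

; perimeter-only toolpath
G21 ; units = mm
G90 ; absolute positioning
G28 ; home
; layer 1
G0 Z6.25
G0 X18.00 Y9.00
G1 X14.61 Y16.04
G1 X7.00 Y17.77
G1 X0.89 Y12.90
G1 X0.89 Y5.10
G1 X7.00 Y0.23
G1 X14.61 Y1.96
G1 X18.00 Y9.00
; layer 2
G0 Z12.50
G0 X18.00 Y9.00
G1 X14.61 Y16.04
G1 X7.00 Y17.77
G1 X0.89 Y12.90
G1 X0.89 Y5.10
G1 X7.00 Y0.23
G1 X14.61 Y1.96
G1 X18.00 Y9.00
; layer 3
G0 Z18.75
G0 X18.00 Y9.00
G1 X14.61 Y16.04
G1 X7.00 Y17.77
G1 X0.89 Y12.90
G1 X0.89 Y5.10
G1 X7.00 Y0.23
G1 X14.61 Y1.96
G1 X18.00 Y9.00
; layer 4
G0 Z25.00
G0 X18.00 Y9.00
G1 X14.61 Y16.04
G1 X7.00 Y17.77
G1 X0.89 Y12.90
G1 X0.89 Y5.10
G1 X7.00 Y0.23
G1 X14.61 Y1.96
G1 X18.00 Y9.00
M2 ; end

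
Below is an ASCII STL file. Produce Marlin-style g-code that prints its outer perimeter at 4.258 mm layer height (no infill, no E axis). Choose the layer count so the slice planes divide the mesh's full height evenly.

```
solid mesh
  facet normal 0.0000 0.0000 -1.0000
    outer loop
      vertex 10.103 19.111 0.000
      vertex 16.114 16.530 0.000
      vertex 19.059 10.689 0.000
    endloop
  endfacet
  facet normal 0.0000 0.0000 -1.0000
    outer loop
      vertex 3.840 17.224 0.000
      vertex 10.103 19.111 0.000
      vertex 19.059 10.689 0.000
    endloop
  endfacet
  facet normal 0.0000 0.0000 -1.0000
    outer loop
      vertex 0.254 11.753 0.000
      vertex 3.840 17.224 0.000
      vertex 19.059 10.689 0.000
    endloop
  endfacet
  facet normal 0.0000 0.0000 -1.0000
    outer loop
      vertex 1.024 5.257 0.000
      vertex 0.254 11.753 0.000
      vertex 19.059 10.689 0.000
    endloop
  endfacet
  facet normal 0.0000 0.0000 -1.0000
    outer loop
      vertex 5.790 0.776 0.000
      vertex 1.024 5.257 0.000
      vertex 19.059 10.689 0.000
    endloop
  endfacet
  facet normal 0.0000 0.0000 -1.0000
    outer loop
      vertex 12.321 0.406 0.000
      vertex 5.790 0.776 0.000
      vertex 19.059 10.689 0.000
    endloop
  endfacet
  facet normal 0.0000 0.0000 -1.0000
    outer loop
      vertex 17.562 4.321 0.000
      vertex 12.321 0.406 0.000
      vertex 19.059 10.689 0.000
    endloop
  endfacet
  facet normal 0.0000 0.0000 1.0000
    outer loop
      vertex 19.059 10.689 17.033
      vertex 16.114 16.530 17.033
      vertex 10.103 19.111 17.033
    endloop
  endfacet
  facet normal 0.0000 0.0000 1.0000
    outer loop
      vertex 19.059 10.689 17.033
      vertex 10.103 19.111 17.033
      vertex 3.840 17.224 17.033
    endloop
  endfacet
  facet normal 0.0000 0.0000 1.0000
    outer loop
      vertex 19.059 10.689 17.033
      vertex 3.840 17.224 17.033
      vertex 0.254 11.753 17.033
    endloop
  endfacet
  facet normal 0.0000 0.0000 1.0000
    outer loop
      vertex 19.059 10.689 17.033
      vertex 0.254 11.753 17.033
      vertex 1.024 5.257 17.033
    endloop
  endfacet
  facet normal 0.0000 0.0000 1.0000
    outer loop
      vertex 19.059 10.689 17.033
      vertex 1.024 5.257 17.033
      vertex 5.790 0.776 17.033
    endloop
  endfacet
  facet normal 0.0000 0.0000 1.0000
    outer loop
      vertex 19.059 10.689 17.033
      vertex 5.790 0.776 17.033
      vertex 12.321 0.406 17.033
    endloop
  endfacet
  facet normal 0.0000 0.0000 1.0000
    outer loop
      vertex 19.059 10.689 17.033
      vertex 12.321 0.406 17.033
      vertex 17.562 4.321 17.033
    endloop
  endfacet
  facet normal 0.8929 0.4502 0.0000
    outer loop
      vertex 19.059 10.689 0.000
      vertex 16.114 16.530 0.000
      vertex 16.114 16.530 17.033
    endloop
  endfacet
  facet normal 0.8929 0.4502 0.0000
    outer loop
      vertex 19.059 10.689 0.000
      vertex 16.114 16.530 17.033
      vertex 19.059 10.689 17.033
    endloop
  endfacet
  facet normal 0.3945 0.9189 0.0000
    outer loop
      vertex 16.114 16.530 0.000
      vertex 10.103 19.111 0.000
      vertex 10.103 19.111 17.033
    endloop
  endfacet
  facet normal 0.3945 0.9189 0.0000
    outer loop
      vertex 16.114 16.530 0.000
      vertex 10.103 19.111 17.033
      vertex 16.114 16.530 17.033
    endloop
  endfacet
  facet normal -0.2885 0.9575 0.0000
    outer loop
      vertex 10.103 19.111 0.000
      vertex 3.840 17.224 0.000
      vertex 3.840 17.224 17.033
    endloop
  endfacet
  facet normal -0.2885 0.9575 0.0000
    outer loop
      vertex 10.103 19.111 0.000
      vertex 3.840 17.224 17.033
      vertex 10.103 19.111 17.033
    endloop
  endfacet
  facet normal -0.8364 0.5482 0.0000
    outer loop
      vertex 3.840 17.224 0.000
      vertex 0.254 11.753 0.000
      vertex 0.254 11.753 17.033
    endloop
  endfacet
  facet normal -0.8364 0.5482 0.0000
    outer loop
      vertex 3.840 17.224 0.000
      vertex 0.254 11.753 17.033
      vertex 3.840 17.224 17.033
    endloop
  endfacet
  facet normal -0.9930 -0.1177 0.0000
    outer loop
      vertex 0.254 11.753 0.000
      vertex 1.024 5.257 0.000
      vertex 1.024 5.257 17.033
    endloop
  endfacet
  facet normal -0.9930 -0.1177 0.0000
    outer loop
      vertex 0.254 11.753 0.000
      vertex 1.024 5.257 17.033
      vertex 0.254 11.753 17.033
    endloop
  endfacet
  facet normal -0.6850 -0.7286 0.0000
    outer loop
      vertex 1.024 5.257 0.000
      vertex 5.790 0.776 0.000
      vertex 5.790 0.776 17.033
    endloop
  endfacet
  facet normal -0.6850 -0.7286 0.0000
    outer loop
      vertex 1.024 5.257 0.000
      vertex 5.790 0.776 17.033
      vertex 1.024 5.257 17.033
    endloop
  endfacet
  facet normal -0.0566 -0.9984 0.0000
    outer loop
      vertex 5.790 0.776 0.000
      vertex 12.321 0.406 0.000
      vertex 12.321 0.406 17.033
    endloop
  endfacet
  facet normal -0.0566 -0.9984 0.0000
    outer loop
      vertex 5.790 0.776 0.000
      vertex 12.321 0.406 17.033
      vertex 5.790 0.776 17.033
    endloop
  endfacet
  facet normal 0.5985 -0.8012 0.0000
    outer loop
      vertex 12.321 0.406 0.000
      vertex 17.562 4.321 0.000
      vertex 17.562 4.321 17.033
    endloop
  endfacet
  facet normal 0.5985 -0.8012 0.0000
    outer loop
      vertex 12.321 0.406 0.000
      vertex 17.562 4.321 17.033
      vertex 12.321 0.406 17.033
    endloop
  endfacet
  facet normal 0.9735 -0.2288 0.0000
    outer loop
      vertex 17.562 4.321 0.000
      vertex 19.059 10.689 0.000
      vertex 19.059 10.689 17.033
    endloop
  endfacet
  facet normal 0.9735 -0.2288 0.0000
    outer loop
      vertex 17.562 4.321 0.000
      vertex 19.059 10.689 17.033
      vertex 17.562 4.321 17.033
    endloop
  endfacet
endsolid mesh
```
; perimeter-only toolpath
G21 ; units = mm
G90 ; absolute positioning
G28 ; home
; layer 1
G0 Z4.258
G0 X19.059 Y10.689
G1 X16.114 Y16.530
G1 X10.103 Y19.111
G1 X3.840 Y17.224
G1 X0.254 Y11.753
G1 X1.024 Y5.257
G1 X5.790 Y0.776
G1 X12.321 Y0.406
G1 X17.562 Y4.321
G1 X19.059 Y10.689
; layer 2
G0 Z8.517
G0 X19.059 Y10.689
G1 X16.114 Y16.530
G1 X10.103 Y19.111
G1 X3.840 Y17.224
G1 X0.254 Y11.753
G1 X1.024 Y5.257
G1 X5.790 Y0.776
G1 X12.321 Y0.406
G1 X17.562 Y4.321
G1 X19.059 Y10.689
; layer 3
G0 Z12.775
G0 X19.059 Y10.689
G1 X16.114 Y16.530
G1 X10.103 Y19.111
G1 X3.840 Y17.224
G1 X0.254 Y11.753
G1 X1.024 Y5.257
G1 X5.790 Y0.776
G1 X12.321 Y0.406
G1 X17.562 Y4.321
G1 X19.059 Y10.689
; layer 4
G0 Z17.033
G0 X19.059 Y10.689
G1 X16.114 Y16.530
G1 X10.103 Y19.111
G1 X3.840 Y17.224
G1 X0.254 Y11.753
G1 X1.024 Y5.257
G1 X5.790 Y0.776
G1 X12.321 Y0.406
G1 X17.562 Y4.321
G1 X19.059 Y10.689
M2 ; end

The solid is a regular 9-sided prism (a cylinder approximated with 9 flat sides), circumscribed radius ≈ 9.56 mm, height ≈ 17 mm. Slicing at Δz = 4.258 mm — 4 equal slices spanning the solid's height, so layer i sits at z = i·h/4 — gives 4 non-empty perimeters. Each is a 9-segment closed polygon; G0 lifts to the layer z and rapids to the start vertex, then G1 traces the edges.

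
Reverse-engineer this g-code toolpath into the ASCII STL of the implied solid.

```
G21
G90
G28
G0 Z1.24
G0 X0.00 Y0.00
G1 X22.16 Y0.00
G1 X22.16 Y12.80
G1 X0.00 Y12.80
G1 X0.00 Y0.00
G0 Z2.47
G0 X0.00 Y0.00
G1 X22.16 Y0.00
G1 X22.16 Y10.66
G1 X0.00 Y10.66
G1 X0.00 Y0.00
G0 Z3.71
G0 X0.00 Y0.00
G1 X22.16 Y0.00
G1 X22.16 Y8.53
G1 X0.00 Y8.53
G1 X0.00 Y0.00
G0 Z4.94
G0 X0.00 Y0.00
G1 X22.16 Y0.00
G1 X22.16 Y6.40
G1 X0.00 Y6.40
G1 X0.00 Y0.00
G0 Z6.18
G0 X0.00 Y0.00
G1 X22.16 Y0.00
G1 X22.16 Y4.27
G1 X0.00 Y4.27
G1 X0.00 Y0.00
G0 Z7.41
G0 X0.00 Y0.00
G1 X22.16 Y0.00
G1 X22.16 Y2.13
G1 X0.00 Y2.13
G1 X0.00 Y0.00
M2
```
solid part
  facet normal 0.0000 0.0000 -1.0000
    outer loop
      vertex 22.16 14.93 0.00
      vertex 22.16 0.00 0.00
      vertex 0.00 0.00 0.00
    endloop
  endfacet
  facet normal 0.0000 0.0000 -1.0000
    outer loop
      vertex 0.00 14.93 0.00
      vertex 22.16 14.93 0.00
      vertex 0.00 0.00 0.00
    endloop
  endfacet
  facet normal 0.0000 -1.0000 0.0000
    outer loop
      vertex 0.00 0.00 0.00
      vertex 22.16 0.00 0.00
      vertex 22.16 0.00 8.65
    endloop
  endfacet
  facet normal 0.0000 -1.0000 0.0000
    outer loop
      vertex 0.00 0.00 0.00
      vertex 22.16 0.00 8.65
      vertex 0.00 0.00 8.65
    endloop
  endfacet
  facet normal 0.0000 0.5013 0.8653
    outer loop
      vertex 0.00 0.00 8.65
      vertex 22.16 0.00 8.65
      vertex 22.16 14.93 0.00
    endloop
  endfacet
  facet normal 0.0000 0.5013 0.8653
    outer loop
      vertex 0.00 0.00 8.65
      vertex 22.16 14.93 0.00
      vertex 0.00 14.93 0.00
    endloop
  endfacet
  facet normal -1.0000 0.0000 0.0000
    outer loop
      vertex 0.00 0.00 8.65
      vertex 0.00 14.93 0.00
      vertex 0.00 0.00 0.00
    endloop
  endfacet
  facet normal 1.0000 0.0000 0.0000
    outer loop
      vertex 22.16 0.00 0.00
      vertex 22.16 14.93 0.00
      vertex 22.16 0.00 8.65
    endloop
  endfacet
endsolid part

The G0 Z moves step by Δz≈1.24 mm. The G1 loops shrink linearly with z, so the solid tapers from its base footprint up to z≈8.65. Closing with a flat bottom cap and the tapered top and triangulating gives 8 facets — a wedge (ramp): 22.2 × 14.9 mm base, rising to 8.65 mm along the y=0 edge and sloping linearly to z=0 at y=14.9.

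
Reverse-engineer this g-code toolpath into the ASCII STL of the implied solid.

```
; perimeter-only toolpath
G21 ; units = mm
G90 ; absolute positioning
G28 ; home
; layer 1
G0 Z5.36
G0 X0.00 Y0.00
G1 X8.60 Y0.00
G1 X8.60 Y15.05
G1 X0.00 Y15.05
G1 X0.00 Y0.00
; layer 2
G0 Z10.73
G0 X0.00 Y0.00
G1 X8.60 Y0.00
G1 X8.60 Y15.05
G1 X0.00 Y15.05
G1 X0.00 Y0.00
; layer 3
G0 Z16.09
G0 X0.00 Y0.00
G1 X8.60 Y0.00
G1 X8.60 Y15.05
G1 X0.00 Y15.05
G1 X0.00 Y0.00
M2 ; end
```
solid part
  facet normal 0.0000 0.0000 -1.0000
    outer loop
      vertex 8.60 15.05 0.00
      vertex 8.60 0.00 0.00
      vertex 0.00 0.00 0.00
    endloop
  endfacet
  facet normal 0.0000 0.0000 -1.0000
    outer loop
      vertex 0.00 15.05 0.00
      vertex 8.60 15.05 0.00
      vertex 0.00 0.00 0.00
    endloop
  endfacet
  facet normal 0.0000 0.0000 1.0000
    outer loop
      vertex 0.00 0.00 16.09
      vertex 8.60 0.00 16.09
      vertex 8.60 15.05 16.09
    endloop
  endfacet
  facet normal 0.0000 0.0000 1.0000
    outer loop
      vertex 0.00 0.00 16.09
      vertex 8.60 15.05 16.09
      vertex 0.00 15.05 16.09
    endloop
  endfacet
  facet normal 0.0000 -1.0000 0.0000
    outer loop
      vertex 0.00 0.00 0.00
      vertex 8.60 0.00 0.00
      vertex 8.60 0.00 16.09
    endloop
  endfacet
  facet normal 0.0000 -1.0000 0.0000
    outer loop
      vertex 0.00 0.00 0.00
      vertex 8.60 0.00 16.09
      vertex 0.00 0.00 16.09
    endloop
  endfacet
  facet normal 0.0000 1.0000 0.0000
    outer loop
      vertex 8.60 15.05 16.09
      vertex 8.60 15.05 0.00
      vertex 0.00 15.05 0.00
    endloop
  endfacet
  facet normal 0.0000 1.0000 0.0000
    outer loop
      vertex 0.00 15.05 16.09
      vertex 8.60 15.05 16.09
      vertex 0.00 15.05 0.00
    endloop
  endfacet
  facet normal -1.0000 0.0000 0.0000
    outer loop
      vertex 0.00 15.05 16.09
      vertex 0.00 15.05 0.00
      vertex 0.00 0.00 0.00
    endloop
  endfacet
  facet normal -1.0000 0.0000 0.0000
    outer loop
      vertex 0.00 0.00 16.09
      vertex 0.00 15.05 16.09
      vertex 0.00 0.00 0.00
    endloop
  endfacet
  facet normal 1.0000 0.0000 0.0000
    outer loop
      vertex 8.60 0.00 0.00
      vertex 8.60 15.05 0.00
      vertex 8.60 15.05 16.09
    endloop
  endfacet
  facet normal 1.0000 0.0000 0.0000
    outer loop
      vertex 8.60 0.00 0.00
      vertex 8.60 15.05 16.09
      vertex 8.60 0.00 16.09
    endloop
  endfacet
endsolid part

The G0 Z moves step by Δz≈5.36 mm. Every layer's G1 loop is the same polygon, so the solid is a straight extrusion of it from z=0 to z≈16.1. Closing with flat bottom and top caps and triangulating gives 12 facets — a rectangular box, roughly 8.6 × 15.1 mm footprint and 16.1 mm tall.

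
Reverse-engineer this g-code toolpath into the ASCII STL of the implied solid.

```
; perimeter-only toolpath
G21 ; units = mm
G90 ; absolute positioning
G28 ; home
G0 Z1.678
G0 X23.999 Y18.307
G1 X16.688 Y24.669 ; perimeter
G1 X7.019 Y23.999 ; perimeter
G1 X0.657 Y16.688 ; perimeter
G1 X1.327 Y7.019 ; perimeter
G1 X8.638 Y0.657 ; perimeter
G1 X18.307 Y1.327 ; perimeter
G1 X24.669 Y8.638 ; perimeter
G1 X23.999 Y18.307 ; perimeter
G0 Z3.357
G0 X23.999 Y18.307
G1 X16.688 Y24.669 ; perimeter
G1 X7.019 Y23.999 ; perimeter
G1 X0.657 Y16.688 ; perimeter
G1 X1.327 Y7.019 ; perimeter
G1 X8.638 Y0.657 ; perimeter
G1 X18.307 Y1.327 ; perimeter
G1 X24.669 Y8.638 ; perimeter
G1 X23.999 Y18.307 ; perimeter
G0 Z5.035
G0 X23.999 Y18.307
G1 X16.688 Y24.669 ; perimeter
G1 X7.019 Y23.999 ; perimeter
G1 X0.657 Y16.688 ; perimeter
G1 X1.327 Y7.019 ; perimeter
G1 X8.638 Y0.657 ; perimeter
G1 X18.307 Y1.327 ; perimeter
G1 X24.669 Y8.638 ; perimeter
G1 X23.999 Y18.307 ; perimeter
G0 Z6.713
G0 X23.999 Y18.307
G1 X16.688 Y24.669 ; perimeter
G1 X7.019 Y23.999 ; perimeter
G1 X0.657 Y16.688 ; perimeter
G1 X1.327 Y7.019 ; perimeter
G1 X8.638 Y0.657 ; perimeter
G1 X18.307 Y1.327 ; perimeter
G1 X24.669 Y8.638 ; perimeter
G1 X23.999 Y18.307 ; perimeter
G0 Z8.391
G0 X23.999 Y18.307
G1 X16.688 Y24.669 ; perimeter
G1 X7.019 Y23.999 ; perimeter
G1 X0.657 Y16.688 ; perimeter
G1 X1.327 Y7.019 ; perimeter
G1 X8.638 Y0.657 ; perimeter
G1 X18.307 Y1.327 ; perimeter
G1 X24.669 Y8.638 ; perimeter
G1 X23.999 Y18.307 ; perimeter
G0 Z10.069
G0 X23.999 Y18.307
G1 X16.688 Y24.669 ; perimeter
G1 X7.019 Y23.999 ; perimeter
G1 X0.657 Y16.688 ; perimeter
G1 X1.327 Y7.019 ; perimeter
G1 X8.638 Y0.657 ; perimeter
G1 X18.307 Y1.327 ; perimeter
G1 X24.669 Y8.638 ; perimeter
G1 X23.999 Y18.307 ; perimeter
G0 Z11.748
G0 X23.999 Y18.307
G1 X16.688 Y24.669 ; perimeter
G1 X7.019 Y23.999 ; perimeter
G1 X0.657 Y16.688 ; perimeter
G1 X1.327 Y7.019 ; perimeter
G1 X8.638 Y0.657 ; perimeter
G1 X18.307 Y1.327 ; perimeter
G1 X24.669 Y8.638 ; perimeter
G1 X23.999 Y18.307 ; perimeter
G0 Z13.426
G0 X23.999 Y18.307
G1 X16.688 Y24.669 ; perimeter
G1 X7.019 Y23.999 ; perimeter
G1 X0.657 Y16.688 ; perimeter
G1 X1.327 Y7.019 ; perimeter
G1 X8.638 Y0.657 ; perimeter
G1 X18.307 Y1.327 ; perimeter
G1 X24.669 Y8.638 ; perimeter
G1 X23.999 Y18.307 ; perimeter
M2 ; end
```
solid part
  facet normal 0.0000 0.0000 -1.0000
    outer loop
      vertex 7.019 23.999 0.000
      vertex 16.688 24.669 0.000
      vertex 23.999 18.307 0.000
    endloop
  endfacet
  facet normal 0.0000 0.0000 -1.0000
    outer loop
      vertex 0.657 16.688 0.000
      vertex 7.019 23.999 0.000
      vertex 23.999 18.307 0.000
    endloop
  endfacet
  facet normal 0.0000 0.0000 -1.0000
    outer loop
      vertex 1.327 7.019 0.000
      vertex 0.657 16.688 0.000
      vertex 23.999 18.307 0.000
    endloop
  endfacet
  facet normal 0.0000 0.0000 -1.0000
    outer loop
      vertex 8.638 0.657 0.000
      vertex 1.327 7.019 0.000
      vertex 23.999 18.307 0.000
    endloop
  endfacet
  facet normal 0.0000 0.0000 -1.0000
    outer loop
      vertex 18.307 1.327 0.000
      vertex 8.638 0.657 0.000
      vertex 23.999 18.307 0.000
    endloop
  endfacet
  facet normal 0.0000 0.0000 -1.0000
    outer loop
      vertex 24.669 8.638 0.000
      vertex 18.307 1.327 0.000
      vertex 23.999 18.307 0.000
    endloop
  endfacet
  facet normal 0.0000 0.0000 1.0000
    outer loop
      vertex 23.999 18.307 13.426
      vertex 16.688 24.669 13.426
      vertex 7.019 23.999 13.426
    endloop
  endfacet
  facet normal 0.0000 0.0000 1.0000
    outer loop
      vertex 23.999 18.307 13.426
      vertex 7.019 23.999 13.426
      vertex 0.657 16.688 13.426
    endloop
  endfacet
  facet normal 0.0000 0.0000 1.0000
    outer loop
      vertex 23.999 18.307 13.426
      vertex 0.657 16.688 13.426
      vertex 1.327 7.019 13.426
    endloop
  endfacet
  facet normal 0.0000 0.0000 1.0000
    outer loop
      vertex 23.999 18.307 13.426
      vertex 1.327 7.019 13.426
      vertex 8.638 0.657 13.426
    endloop
  endfacet
  facet normal 0.0000 0.0000 1.0000
    outer loop
      vertex 23.999 18.307 13.426
      vertex 8.638 0.657 13.426
      vertex 18.307 1.327 13.426
    endloop
  endfacet
  facet normal 0.0000 0.0000 1.0000
    outer loop
      vertex 23.999 18.307 13.426
      vertex 18.307 1.327 13.426
      vertex 24.669 8.638 13.426
    endloop
  endfacet
  facet normal 0.6564 0.7544 0.0000
    outer loop
      vertex 23.999 18.307 0.000
      vertex 16.688 24.669 0.000
      vertex 16.688 24.669 13.426
    endloop
  endfacet
  facet normal 0.6564 0.7544 0.0000
    outer loop
      vertex 23.999 18.307 0.000
      vertex 16.688 24.669 13.426
      vertex 23.999 18.307 13.426
    endloop
  endfacet
  facet normal -0.0691 0.9976 0.0000
    outer loop
      vertex 16.688 24.669 0.000
      vertex 7.019 23.999 0.000
      vertex 7.019 23.999 13.426
    endloop
  endfacet
  facet normal -0.0691 0.9976 0.0000
    outer loop
      vertex 16.688 24.669 0.000
      vertex 7.019 23.999 13.426
      vertex 16.688 24.669 13.426
    endloop
  endfacet
  facet normal -0.7544 0.6564 0.0000
    outer loop
      vertex 7.019 23.999 0.000
      vertex 0.657 16.688 0.000
      vertex 0.657 16.688 13.426
    endloop
  endfacet
  facet normal -0.7544 0.6564 0.0000
    outer loop
      vertex 7.019 23.999 0.000
      vertex 0.657 16.688 13.426
      vertex 7.019 23.999 13.426
    endloop
  endfacet
  facet normal -0.9976 -0.0691 0.0000
    outer loop
      vertex 0.657 16.688 0.000
      vertex 1.327 7.019 0.000
      vertex 1.327 7.019 13.426
    endloop
  endfacet
  facet normal -0.9976 -0.0691 0.0000
    outer loop
      vertex 0.657 16.688 0.000
      vertex 1.327 7.019 13.426
      vertex 0.657 16.688 13.426
    endloop
  endfacet
  facet normal -0.6564 -0.7544 0.0000
    outer loop
      vertex 1.327 7.019 0.000
      vertex 8.638 0.657 0.000
      vertex 8.638 0.657 13.426
    endloop
  endfacet
  facet normal -0.6564 -0.7544 0.0000
    outer loop
      vertex 1.327 7.019 0.000
      vertex 8.638 0.657 13.426
      vertex 1.327 7.019 13.426
    endloop
  endfacet
  facet normal 0.0691 -0.9976 0.0000
    outer loop
      vertex 8.638 0.657 0.000
      vertex 18.307 1.327 0.000
      vertex 18.307 1.327 13.426
    endloop
  endfacet
  facet normal 0.0691 -0.9976 0.0000
    outer loop
      vertex 8.638 0.657 0.000
      vertex 18.307 1.327 13.426
      vertex 8.638 0.657 13.426
    endloop
  endfacet
  facet normal 0.7544 -0.6564 0.0000
    outer loop
      vertex 18.307 1.327 0.000
      vertex 24.669 8.638 0.000
      vertex 24.669 8.638 13.426
    endloop
  endfacet
  facet normal 0.7544 -0.6564 0.0000
    outer loop
      vertex 18.307 1.327 0.000
      vertex 24.669 8.638 13.426
      vertex 18.307 1.327 13.426
    endloop
  endfacet
  facet normal 0.9976 0.0691 0.0000
    outer loop
      vertex 24.669 8.638 0.000
      vertex 23.999 18.307 0.000
      vertex 23.999 18.307 13.426
    endloop
  endfacet
  facet normal 0.9976 0.0691 0.0000
    outer loop
      vertex 24.669 8.638 0.000
      vertex 23.999 18.307 13.426
      vertex 24.669 8.638 13.426
    endloop
  endfacet
endsolid part

The G0 Z moves step by Δz≈1.678 mm. Every layer's G1 loop is the same polygon, so the solid is a straight extrusion of it from z=0 to z≈13.4. Closing with flat bottom and top caps and triangulating gives 28 facets — a regular 8-sided prism (a cylinder approximated with 8 flat sides), circumscribed radius ≈ 12.7 mm, height ≈ 13.4 mm.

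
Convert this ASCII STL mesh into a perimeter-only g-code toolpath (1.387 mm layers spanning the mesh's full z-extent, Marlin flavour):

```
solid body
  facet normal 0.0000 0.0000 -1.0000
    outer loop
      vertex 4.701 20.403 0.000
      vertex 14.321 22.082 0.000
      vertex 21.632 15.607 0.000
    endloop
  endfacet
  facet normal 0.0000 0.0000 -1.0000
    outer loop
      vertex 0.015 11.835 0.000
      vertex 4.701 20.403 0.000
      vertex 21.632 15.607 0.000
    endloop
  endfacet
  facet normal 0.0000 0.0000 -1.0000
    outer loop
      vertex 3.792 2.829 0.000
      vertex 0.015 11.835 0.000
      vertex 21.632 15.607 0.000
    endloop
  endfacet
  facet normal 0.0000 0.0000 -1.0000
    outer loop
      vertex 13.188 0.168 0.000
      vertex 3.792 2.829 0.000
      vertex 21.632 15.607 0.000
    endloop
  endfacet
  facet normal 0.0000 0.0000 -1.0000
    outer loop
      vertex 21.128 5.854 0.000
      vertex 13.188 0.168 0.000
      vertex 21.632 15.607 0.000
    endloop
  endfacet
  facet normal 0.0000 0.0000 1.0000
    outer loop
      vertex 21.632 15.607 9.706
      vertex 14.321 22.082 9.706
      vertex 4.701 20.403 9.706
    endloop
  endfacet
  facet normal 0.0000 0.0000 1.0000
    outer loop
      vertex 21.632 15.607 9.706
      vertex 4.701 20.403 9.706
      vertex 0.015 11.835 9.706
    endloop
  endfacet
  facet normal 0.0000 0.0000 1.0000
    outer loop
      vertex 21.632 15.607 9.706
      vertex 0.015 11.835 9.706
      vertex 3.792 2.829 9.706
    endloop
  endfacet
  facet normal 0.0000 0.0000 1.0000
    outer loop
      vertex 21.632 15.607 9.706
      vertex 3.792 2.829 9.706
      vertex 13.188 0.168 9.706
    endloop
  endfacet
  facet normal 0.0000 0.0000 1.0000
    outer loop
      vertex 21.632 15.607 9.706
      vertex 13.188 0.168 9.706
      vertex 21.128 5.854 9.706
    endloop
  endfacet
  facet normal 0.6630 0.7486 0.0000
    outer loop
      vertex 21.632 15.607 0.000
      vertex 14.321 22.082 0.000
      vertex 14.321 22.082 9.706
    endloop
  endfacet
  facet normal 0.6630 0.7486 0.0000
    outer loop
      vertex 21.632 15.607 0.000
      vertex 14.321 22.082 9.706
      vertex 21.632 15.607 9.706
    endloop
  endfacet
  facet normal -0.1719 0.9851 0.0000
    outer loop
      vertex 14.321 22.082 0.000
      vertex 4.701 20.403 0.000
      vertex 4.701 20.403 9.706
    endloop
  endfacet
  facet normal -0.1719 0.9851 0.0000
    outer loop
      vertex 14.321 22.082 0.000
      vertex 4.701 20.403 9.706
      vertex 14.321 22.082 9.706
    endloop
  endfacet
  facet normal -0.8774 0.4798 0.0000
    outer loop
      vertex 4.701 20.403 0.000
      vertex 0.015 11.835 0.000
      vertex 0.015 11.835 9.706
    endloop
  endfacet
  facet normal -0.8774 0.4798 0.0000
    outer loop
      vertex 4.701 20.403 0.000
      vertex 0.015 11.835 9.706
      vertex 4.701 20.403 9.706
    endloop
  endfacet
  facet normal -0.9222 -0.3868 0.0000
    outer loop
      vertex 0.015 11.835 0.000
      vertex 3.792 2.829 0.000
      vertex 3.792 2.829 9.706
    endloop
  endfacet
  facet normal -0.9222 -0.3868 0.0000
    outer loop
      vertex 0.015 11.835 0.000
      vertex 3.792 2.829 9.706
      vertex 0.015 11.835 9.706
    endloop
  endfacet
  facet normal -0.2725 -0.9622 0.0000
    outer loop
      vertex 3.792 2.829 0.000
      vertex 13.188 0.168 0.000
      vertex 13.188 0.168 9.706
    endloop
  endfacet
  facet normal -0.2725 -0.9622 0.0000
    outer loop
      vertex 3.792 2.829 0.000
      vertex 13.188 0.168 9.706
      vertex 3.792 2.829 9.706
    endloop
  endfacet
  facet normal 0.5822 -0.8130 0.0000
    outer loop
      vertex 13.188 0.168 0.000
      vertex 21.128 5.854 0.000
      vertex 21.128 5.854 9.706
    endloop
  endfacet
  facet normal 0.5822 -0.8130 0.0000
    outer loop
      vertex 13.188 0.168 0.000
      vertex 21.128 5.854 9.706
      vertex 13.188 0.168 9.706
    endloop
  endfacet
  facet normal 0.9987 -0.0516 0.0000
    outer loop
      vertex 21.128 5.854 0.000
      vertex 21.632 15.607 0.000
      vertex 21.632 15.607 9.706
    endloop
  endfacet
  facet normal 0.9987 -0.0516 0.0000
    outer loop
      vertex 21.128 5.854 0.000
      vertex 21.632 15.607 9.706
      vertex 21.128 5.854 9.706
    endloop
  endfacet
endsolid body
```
; perimeter-only toolpath
G21 ; units = mm
G90 ; absolute positioning
G28 ; home
; layer 1
G0 Z1.387
G0 X21.632 Y15.607
G1 X14.321 Y22.082
G1 X4.701 Y20.403
G1 X0.015 Y11.835
G1 X3.792 Y2.829
G1 X13.188 Y0.168
G1 X21.128 Y5.854
G1 X21.632 Y15.607
; layer 2
G0 Z2.773
G0 X21.632 Y15.607
G1 X14.321 Y22.082
G1 X4.701 Y20.403
G1 X0.015 Y11.835
G1 X3.792 Y2.829
G1 X13.188 Y0.168
G1 X21.128 Y5.854
G1 X21.632 Y15.607
; layer 3
G0 Z4.160
G0 X21.632 Y15.607
G1 X14.321 Y22.082
G1 X4.701 Y20.403
G1 X0.015 Y11.835
G1 X3.792 Y2.829
G1 X13.188 Y0.168
G1 X21.128 Y5.854
G1 X21.632 Y15.607
; layer 4
G0 Z5.546
G0 X21.632 Y15.607
G1 X14.321 Y22.082
G1 X4.701 Y20.403
G1 X0.015 Y11.835
G1 X3.792 Y2.829
G1 X13.188 Y0.168
G1 X21.128 Y5.854
G1 X21.632 Y15.607
; layer 5
G0 Z6.933
G0 X21.632 Y15.607
G1 X14.321 Y22.082
G1 X4.701 Y20.403
G1 X0.015 Y11.835
G1 X3.792 Y2.829
G1 X13.188 Y0.168
G1 X21.128 Y5.854
G1 X21.632 Y15.607
; layer 6
G0 Z8.319
G0 X21.632 Y15.607
G1 X14.321 Y22.082
G1 X4.701 Y20.403
G1 X0.015 Y11.835
G1 X3.792 Y2.829
G1 X13.188 Y0.168
G1 X21.128 Y5.854
G1 X21.632 Y15.607
; layer 7
G0 Z9.706
G0 X21.632 Y15.607
G1 X14.321 Y22.082
G1 X4.701 Y20.403
G1 X0.015 Y11.835
G1 X3.792 Y2.829
G1 X13.188 Y0.168
G1 X21.128 Y5.854
G1 X21.632 Y15.607
M2 ; end

The solid is a regular 7-sided prism (a cylinder approximated with 7 flat sides), circumscribed radius ≈ 11.3 mm, height ≈ 9.71 mm. Slicing at Δz = 1.387 mm — 7 equal slices spanning the solid's height, so layer i sits at z = i·h/7 — gives 7 non-empty perimeters. Each is a 7-segment closed polygon; G0 lifts to the layer z and rapids to the start vertex, then G1 traces the edges.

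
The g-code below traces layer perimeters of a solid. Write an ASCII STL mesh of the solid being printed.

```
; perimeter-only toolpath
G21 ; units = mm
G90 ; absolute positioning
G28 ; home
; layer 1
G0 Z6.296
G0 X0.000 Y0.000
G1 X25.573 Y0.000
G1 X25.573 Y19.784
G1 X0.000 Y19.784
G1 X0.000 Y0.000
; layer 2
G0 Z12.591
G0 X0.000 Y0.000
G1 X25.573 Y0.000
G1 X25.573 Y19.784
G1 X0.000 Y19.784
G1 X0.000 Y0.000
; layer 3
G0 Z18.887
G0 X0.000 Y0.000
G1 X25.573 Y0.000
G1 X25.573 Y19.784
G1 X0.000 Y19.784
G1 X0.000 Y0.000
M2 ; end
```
solid part
  facet normal 0.0000 0.0000 -1.0000
    outer loop
      vertex 25.573 19.784 0.000
      vertex 25.573 0.000 0.000
      vertex 0.000 0.000 0.000
    endloop
  endfacet
  facet normal 0.0000 0.0000 -1.0000
    outer loop
      vertex 0.000 19.784 0.000
      vertex 25.573 19.784 0.000
      vertex 0.000 0.000 0.000
    endloop
  endfacet
  facet normal 0.0000 0.0000 1.0000
    outer loop
      vertex 0.000 0.000 18.887
      vertex 25.573 0.000 18.887
      vertex 25.573 19.784 18.887
    endloop
  endfacet
  facet normal 0.0000 0.0000 1.0000
    outer loop
      vertex 0.000 0.000 18.887
      vertex 25.573 19.784 18.887
      vertex 0.000 19.784 18.887
    endloop
  endfacet
  facet normal 0.0000 -1.0000 0.0000
    outer loop
      vertex 0.000 0.000 0.000
      vertex 25.573 0.000 0.000
      vertex 25.573 0.000 18.887
    endloop
  endfacet
  facet normal 0.0000 -1.0000 0.0000
    outer loop
      vertex 0.000 0.000 0.000
      vertex 25.573 0.000 18.887
      vertex 0.000 0.000 18.887
    endloop
  endfacet
  facet normal 0.0000 1.0000 0.0000
    outer loop
      vertex 25.573 19.784 18.887
      vertex 25.573 19.784 0.000
      vertex 0.000 19.784 0.000
    endloop
  endfacet
  facet normal 0.0000 1.0000 0.0000
    outer loop
      vertex 0.000 19.784 18.887
      vertex 25.573 19.784 18.887
      vertex 0.000 19.784 0.000
    endloop
  endfacet
  facet normal -1.0000 0.0000 0.0000
    outer loop
      vertex 0.000 19.784 18.887
      vertex 0.000 19.784 0.000
      vertex 0.000 0.000 0.000
    endloop
  endfacet
  facet normal -1.0000 0.0000 0.0000
    outer loop
      vertex 0.000 0.000 18.887
      vertex 0.000 19.784 18.887
      vertex 0.000 0.000 0.000
    endloop
  endfacet
  facet normal 1.0000 0.0000 0.0000
    outer loop
      vertex 25.573 0.000 0.000
      vertex 25.573 19.784 0.000
      vertex 25.573 19.784 18.887
    endloop
  endfacet
  facet normal 1.0000 0.0000 0.0000
    outer loop
      vertex 25.573 0.000 0.000
      vertex 25.573 19.784 18.887
      vertex 25.573 0.000 18.887
    endloop
  endfacet
endsolid part

The G0 Z moves step by Δz≈6.296 mm. Every layer's G1 loop is the same polygon, so the solid is a straight extrusion of it from z=0 to z≈18.9. Closing with flat bottom and top caps and triangulating gives 12 facets — a rectangular box, roughly 25.6 × 19.8 mm footprint and 18.9 mm tall.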